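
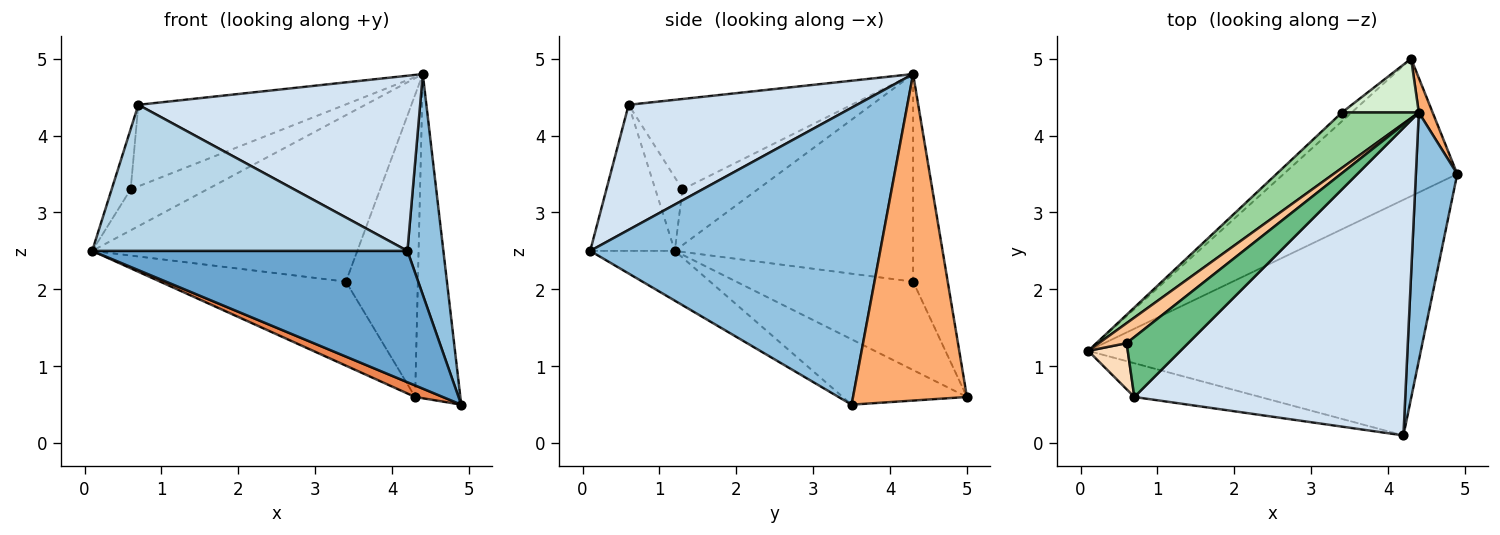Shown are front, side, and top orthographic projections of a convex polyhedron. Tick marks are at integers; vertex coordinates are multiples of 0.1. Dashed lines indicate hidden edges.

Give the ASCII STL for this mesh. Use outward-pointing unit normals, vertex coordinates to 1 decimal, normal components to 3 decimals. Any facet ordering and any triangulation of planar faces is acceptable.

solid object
 facet normal -0.130 -0.483 -0.866
  outer loop
   vertex 4.2 0.1 2.5
   vertex 0.1 1.2 2.5
   vertex 4.9 3.5 0.5
  endloop
 endfacet
 facet normal 0.983 -0.122 0.137
  outer loop
   vertex 4.4 4.3 4.8
   vertex 4.2 0.1 2.5
   vertex 4.9 3.5 0.5
  endloop
 endfacet
 facet normal -0.253 -0.943 -0.218
  outer loop
   vertex 0.7 0.6 4.4
   vertex 0.1 1.2 2.5
   vertex 4.2 0.1 2.5
  endloop
 endfacet
 facet normal 0.372 -0.459 0.807
  outer loop
   vertex 0.7 0.6 4.4
   vertex 4.2 0.1 2.5
   vertex 4.4 4.3 4.8
  endloop
 endfacet
 facet normal -0.351 -0.078 -0.933
  outer loop
   vertex 4.3 5.0 0.6
   vertex 4.9 3.5 0.5
   vertex 0.1 1.2 2.5
  endloop
 endfacet
 facet normal 0.929 0.369 0.039
  outer loop
   vertex 4.3 5.0 0.6
   vertex 4.4 4.3 4.8
   vertex 4.9 3.5 0.5
  endloop
 endfacet
 facet normal -0.662 0.674 0.329
  outer loop
   vertex 0.6 1.3 3.3
   vertex 4.4 4.3 4.8
   vertex 0.1 1.2 2.5
  endloop
 endfacet
 facet normal -0.749 0.526 0.403
  outer loop
   vertex 0.6 1.3 3.3
   vertex 0.1 1.2 2.5
   vertex 0.7 0.6 4.4
  endloop
 endfacet
 facet normal -0.656 0.608 0.447
  outer loop
   vertex 0.6 1.3 3.3
   vertex 0.7 0.6 4.4
   vertex 4.4 4.3 4.8
  endloop
 endfacet
 facet normal -0.649 0.722 0.240
  outer loop
   vertex 3.4 4.3 2.1
   vertex 0.1 1.2 2.5
   vertex 4.4 4.3 4.8
  endloop
 endfacet
 facet normal -0.688 0.722 -0.076
  outer loop
   vertex 3.4 4.3 2.1
   vertex 4.3 5.0 0.6
   vertex 0.1 1.2 2.5
  endloop
 endfacet
 facet normal -0.428 0.890 0.158
  outer loop
   vertex 3.4 4.3 2.1
   vertex 4.4 4.3 4.8
   vertex 4.3 5.0 0.6
  endloop
 endfacet
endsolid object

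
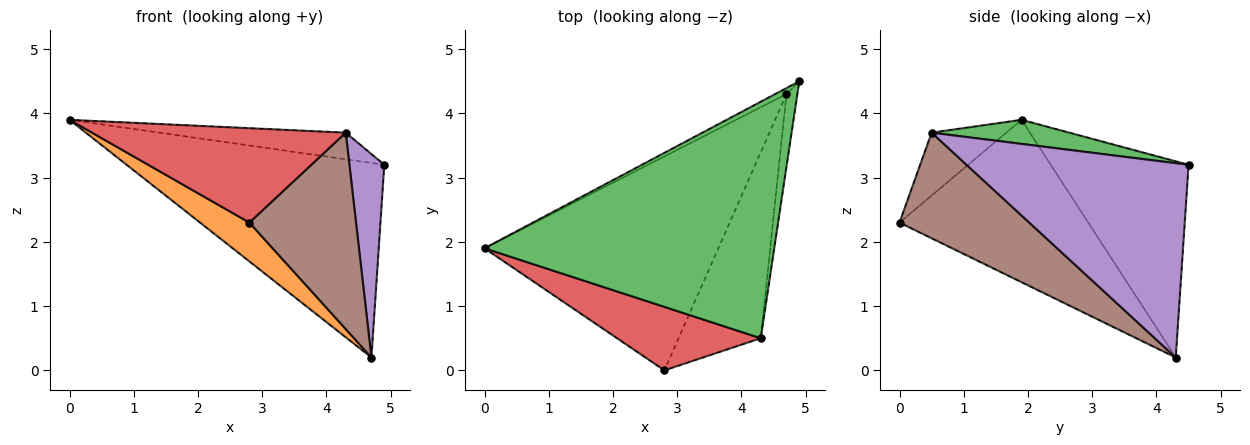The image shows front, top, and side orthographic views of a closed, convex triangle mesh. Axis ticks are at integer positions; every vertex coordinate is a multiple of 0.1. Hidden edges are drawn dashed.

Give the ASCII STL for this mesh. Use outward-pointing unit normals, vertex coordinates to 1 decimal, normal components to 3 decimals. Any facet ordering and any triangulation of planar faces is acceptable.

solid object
 facet normal -0.472 0.881 -0.027
  outer loop
   vertex 4.7 4.3 0.2
   vertex 0.0 1.9 3.9
   vertex 4.9 4.5 3.2
  endloop
 endfacet
 facet normal -0.564 -0.147 -0.812
  outer loop
   vertex 4.7 4.3 0.2
   vertex 2.8 0.0 2.3
   vertex 0.0 1.9 3.9
  endloop
 endfacet
 facet normal 0.082 0.111 0.990
  outer loop
   vertex 4.3 0.5 3.7
   vertex 4.9 4.5 3.2
   vertex 0.0 1.9 3.9
  endloop
 endfacet
 facet normal -0.237 -0.806 0.542
  outer loop
   vertex 4.3 0.5 3.7
   vertex 0.0 1.9 3.9
   vertex 2.8 0.0 2.3
  endloop
 endfacet
 facet normal 0.986 -0.155 -0.055
  outer loop
   vertex 4.3 0.5 3.7
   vertex 4.7 4.3 0.2
   vertex 4.9 4.5 3.2
  endloop
 endfacet
 facet normal 0.662 -0.544 -0.515
  outer loop
   vertex 4.3 0.5 3.7
   vertex 2.8 0.0 2.3
   vertex 4.7 4.3 0.2
  endloop
 endfacet
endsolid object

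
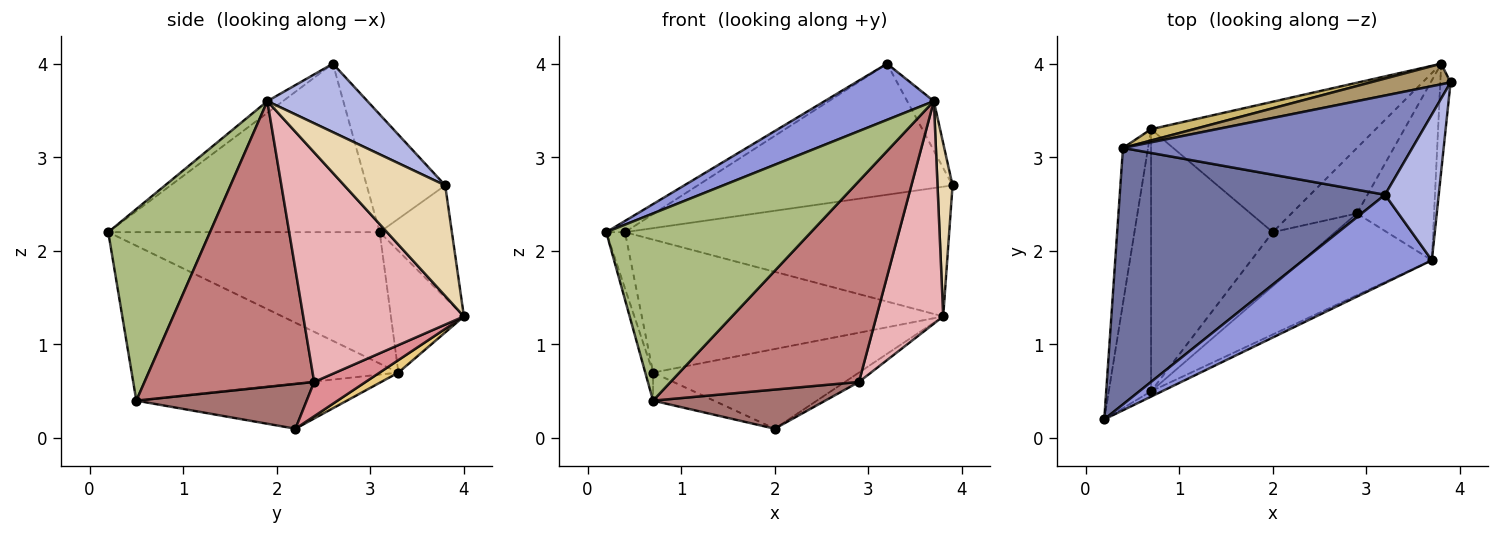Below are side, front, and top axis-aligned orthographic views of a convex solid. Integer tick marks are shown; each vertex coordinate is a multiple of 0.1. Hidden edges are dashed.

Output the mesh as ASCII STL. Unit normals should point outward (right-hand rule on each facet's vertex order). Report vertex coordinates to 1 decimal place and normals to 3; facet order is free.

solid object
 facet normal -0.536 0.037 0.844
  outer loop
   vertex 0.4 3.1 2.2
   vertex 0.2 0.2 2.2
   vertex 3.2 2.6 4.0
  endloop
 endfacet
 facet normal -0.239 0.774 0.586
  outer loop
   vertex 0.4 3.1 2.2
   vertex 3.2 2.6 4.0
   vertex 3.9 3.8 2.7
  endloop
 endfacet
 facet normal -0.076 -0.535 0.841
  outer loop
   vertex 3.7 1.9 3.6
   vertex 3.2 2.6 4.0
   vertex 0.2 0.2 2.2
  endloop
 endfacet
 facet normal 0.770 0.205 0.604
  outer loop
   vertex 3.7 1.9 3.6
   vertex 3.9 3.8 2.7
   vertex 3.2 2.6 4.0
  endloop
 endfacet
 facet normal -0.980 0.068 -0.187
  outer loop
   vertex 0.7 3.3 0.7
   vertex 0.2 0.2 2.2
   vertex 0.4 3.1 2.2
  endloop
 endfacet
 facet normal 0.445 -0.895 -0.026
  outer loop
   vertex 0.7 0.5 0.4
   vertex 3.7 1.9 3.6
   vertex 0.2 0.2 2.2
  endloop
 endfacet
 facet normal -0.964 0.028 -0.263
  outer loop
   vertex 0.7 0.5 0.4
   vertex 0.2 0.2 2.2
   vertex 0.7 3.3 0.7
  endloop
 endfacet
 facet normal -0.346 0.100 -0.933
  outer loop
   vertex 0.7 0.5 0.4
   vertex 0.7 3.3 0.7
   vertex 2.0 2.2 0.1
  endloop
 endfacet
 facet normal -0.215 0.965 0.153
  outer loop
   vertex 3.8 4.0 1.3
   vertex 0.4 3.1 2.2
   vertex 3.9 3.8 2.7
  endloop
 endfacet
 facet normal -0.235 0.969 0.082
  outer loop
   vertex 3.8 4.0 1.3
   vertex 0.7 3.3 0.7
   vertex 0.4 3.1 2.2
  endloop
 endfacet
 facet normal 0.047 0.521 -0.852
  outer loop
   vertex 3.8 4.0 1.3
   vertex 2.0 2.2 0.1
   vertex 0.7 3.3 0.7
  endloop
 endfacet
 facet normal 0.985 -0.147 -0.091
  outer loop
   vertex 3.8 4.0 1.3
   vertex 3.9 3.8 2.7
   vertex 3.7 1.9 3.6
  endloop
 endfacet
 facet normal 0.502 -0.507 -0.700
  outer loop
   vertex 2.9 2.4 0.6
   vertex 0.7 0.5 0.4
   vertex 2.0 2.2 0.1
  endloop
 endfacet
 facet normal 0.641 -0.711 -0.289
  outer loop
   vertex 2.9 2.4 0.6
   vertex 3.7 1.9 3.6
   vertex 0.7 0.5 0.4
  endloop
 endfacet
 facet normal 0.460 0.126 -0.879
  outer loop
   vertex 2.9 2.4 0.6
   vertex 2.0 2.2 0.1
   vertex 3.8 4.0 1.3
  endloop
 endfacet
 facet normal 0.882 -0.366 -0.296
  outer loop
   vertex 2.9 2.4 0.6
   vertex 3.8 4.0 1.3
   vertex 3.7 1.9 3.6
  endloop
 endfacet
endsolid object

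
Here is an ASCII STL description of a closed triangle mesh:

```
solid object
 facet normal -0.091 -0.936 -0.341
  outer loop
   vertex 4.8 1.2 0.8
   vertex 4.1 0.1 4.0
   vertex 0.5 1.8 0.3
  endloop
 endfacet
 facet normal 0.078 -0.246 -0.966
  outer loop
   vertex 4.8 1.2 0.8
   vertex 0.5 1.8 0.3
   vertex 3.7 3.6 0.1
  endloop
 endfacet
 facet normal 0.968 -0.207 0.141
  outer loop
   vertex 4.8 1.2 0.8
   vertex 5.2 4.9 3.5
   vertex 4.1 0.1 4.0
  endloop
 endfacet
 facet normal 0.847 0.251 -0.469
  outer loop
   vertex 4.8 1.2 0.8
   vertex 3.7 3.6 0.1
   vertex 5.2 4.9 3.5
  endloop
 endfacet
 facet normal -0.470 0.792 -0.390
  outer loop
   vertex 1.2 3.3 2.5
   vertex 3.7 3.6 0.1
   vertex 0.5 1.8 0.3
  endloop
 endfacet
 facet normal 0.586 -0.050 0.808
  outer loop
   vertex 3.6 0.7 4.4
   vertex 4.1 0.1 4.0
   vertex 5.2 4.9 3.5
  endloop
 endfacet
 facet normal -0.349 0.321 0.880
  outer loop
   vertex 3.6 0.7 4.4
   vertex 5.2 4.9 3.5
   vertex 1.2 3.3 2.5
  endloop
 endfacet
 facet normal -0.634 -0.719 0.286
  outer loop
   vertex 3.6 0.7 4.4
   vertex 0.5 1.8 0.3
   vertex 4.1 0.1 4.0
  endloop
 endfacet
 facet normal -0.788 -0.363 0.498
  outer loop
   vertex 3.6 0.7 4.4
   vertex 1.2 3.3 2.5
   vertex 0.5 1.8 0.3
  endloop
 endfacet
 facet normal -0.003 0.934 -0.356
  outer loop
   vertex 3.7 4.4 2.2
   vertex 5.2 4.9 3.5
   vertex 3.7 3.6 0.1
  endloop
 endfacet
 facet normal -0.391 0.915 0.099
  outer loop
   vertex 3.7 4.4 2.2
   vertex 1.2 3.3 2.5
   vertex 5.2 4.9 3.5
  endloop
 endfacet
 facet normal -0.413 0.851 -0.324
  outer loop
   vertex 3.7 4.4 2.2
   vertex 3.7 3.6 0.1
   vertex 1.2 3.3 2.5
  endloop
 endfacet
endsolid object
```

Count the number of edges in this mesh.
18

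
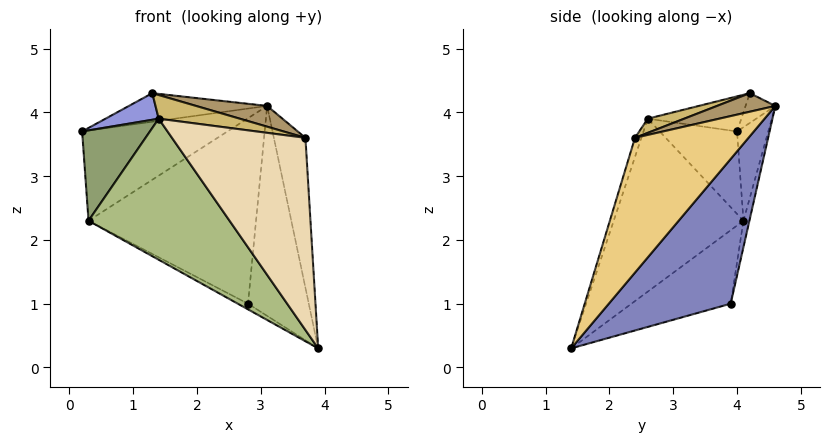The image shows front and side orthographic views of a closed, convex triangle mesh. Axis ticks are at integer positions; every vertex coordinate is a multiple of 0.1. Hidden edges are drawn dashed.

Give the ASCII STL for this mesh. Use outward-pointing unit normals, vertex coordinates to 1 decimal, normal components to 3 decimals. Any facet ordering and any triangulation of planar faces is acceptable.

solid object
 facet normal -0.210 0.976 0.060
  outer loop
   vertex 1.3 4.2 4.3
   vertex 3.1 4.6 4.1
   vertex 0.2 4.0 3.7
  endloop
 endfacet
 facet normal 0.880 0.439 -0.184
  outer loop
   vertex 2.8 3.9 1.0
   vertex 3.1 4.6 4.1
   vertex 3.9 1.4 0.3
  endloop
 endfacet
 facet normal -0.430 -0.244 0.869
  outer loop
   vertex 1.4 2.6 3.9
   vertex 1.3 4.2 4.3
   vertex 0.2 4.0 3.7
  endloop
 endfacet
 facet normal -0.458 0.047 -0.888
  outer loop
   vertex 0.3 4.1 2.3
   vertex 2.8 3.9 1.0
   vertex 3.9 1.4 0.3
  endloop
 endfacet
 facet normal -0.748 -0.656 -0.100
  outer loop
   vertex 0.3 4.1 2.3
   vertex 1.4 2.6 3.9
   vertex 0.2 4.0 3.7
  endloop
 endfacet
 facet normal -0.660 -0.718 -0.219
  outer loop
   vertex 0.3 4.1 2.3
   vertex 3.9 1.4 0.3
   vertex 1.4 2.6 3.9
  endloop
 endfacet
 facet normal -0.210 0.976 0.055
  outer loop
   vertex 0.3 4.1 2.3
   vertex 0.2 4.0 3.7
   vertex 3.1 4.6 4.1
  endloop
 endfacet
 facet normal -0.035 0.976 -0.217
  outer loop
   vertex 0.3 4.1 2.3
   vertex 3.1 4.6 4.1
   vertex 2.8 3.9 1.0
  endloop
 endfacet
 facet normal 0.148 -0.181 0.972
  outer loop
   vertex 3.7 2.4 3.6
   vertex 3.1 4.6 4.1
   vertex 1.3 4.2 4.3
  endloop
 endfacet
 facet normal 0.106 -0.235 0.966
  outer loop
   vertex 3.7 2.4 3.6
   vertex 1.3 4.2 4.3
   vertex 1.4 2.6 3.9
  endloop
 endfacet
 facet normal 0.963 0.268 -0.023
  outer loop
   vertex 3.7 2.4 3.6
   vertex 3.9 1.4 0.3
   vertex 3.1 4.6 4.1
  endloop
 endfacet
 facet normal -0.046 -0.957 0.287
  outer loop
   vertex 3.7 2.4 3.6
   vertex 1.4 2.6 3.9
   vertex 3.9 1.4 0.3
  endloop
 endfacet
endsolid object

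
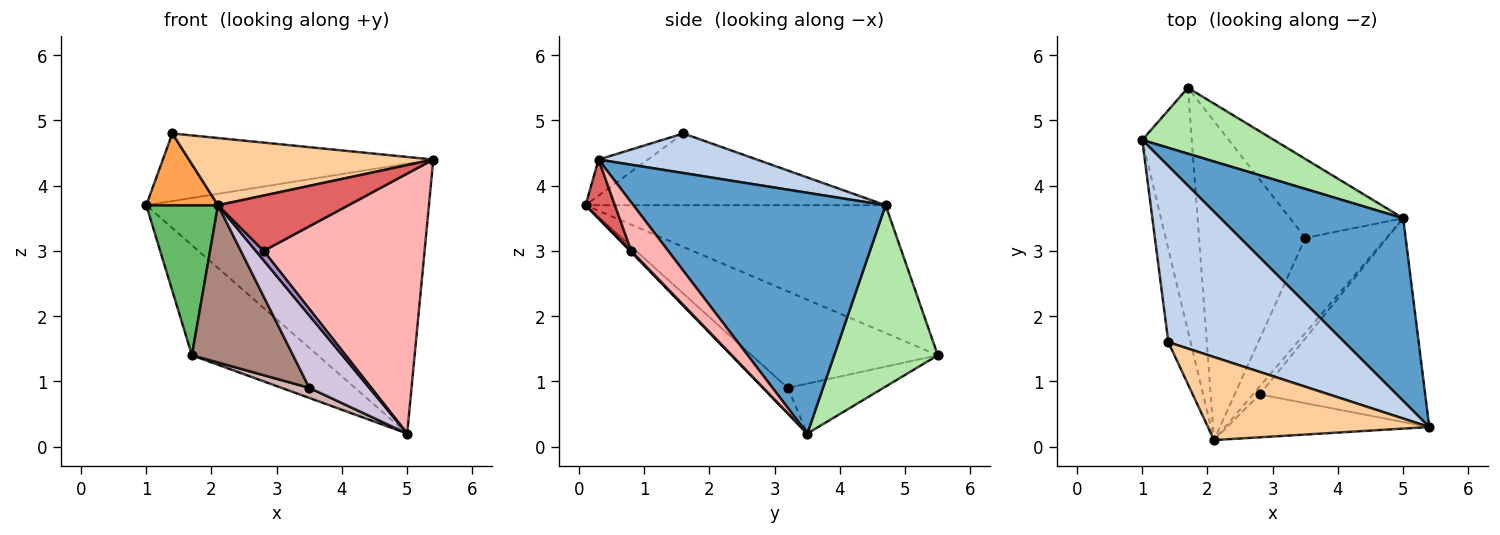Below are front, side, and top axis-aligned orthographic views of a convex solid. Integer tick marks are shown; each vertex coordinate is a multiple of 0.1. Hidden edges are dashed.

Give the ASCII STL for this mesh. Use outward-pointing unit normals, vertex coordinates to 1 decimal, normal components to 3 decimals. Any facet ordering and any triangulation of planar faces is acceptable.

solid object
 facet normal 0.594 0.666 0.451
  outer loop
   vertex 5.0 3.5 0.2
   vertex 1.0 4.7 3.7
   vertex 5.4 0.3 4.4
  endloop
 endfacet
 facet normal 0.205 0.351 0.914
  outer loop
   vertex 1.4 1.6 4.8
   vertex 5.4 0.3 4.4
   vertex 1.0 4.7 3.7
  endloop
 endfacet
 facet normal -0.931 -0.223 -0.289
  outer loop
   vertex 1.4 1.6 4.8
   vertex 1.0 4.7 3.7
   vertex 2.1 0.1 3.7
  endloop
 endfacet
 facet normal -0.126 -0.624 0.771
  outer loop
   vertex 1.4 1.6 4.8
   vertex 2.1 0.1 3.7
   vertex 5.4 0.3 4.4
  endloop
 endfacet
 facet normal -0.910 -0.218 -0.353
  outer loop
   vertex 1.7 5.5 1.4
   vertex 2.1 0.1 3.7
   vertex 1.0 4.7 3.7
  endloop
 endfacet
 facet normal 0.577 0.701 0.419
  outer loop
   vertex 1.7 5.5 1.4
   vertex 1.0 4.7 3.7
   vertex 5.0 3.5 0.2
  endloop
 endfacet
 facet normal 0.175 -0.778 -0.603
  outer loop
   vertex 2.8 0.8 3.0
   vertex 5.4 0.3 4.4
   vertex 2.1 0.1 3.7
  endloop
 endfacet
 facet normal 0.178 -0.774 -0.607
  outer loop
   vertex 2.8 0.8 3.0
   vertex 5.0 3.5 0.2
   vertex 5.4 0.3 4.4
  endloop
 endfacet
 facet normal 0.127 -0.762 -0.635
  outer loop
   vertex 2.8 0.8 3.0
   vertex 2.1 0.1 3.7
   vertex 5.0 3.5 0.2
  endloop
 endfacet
 facet normal -0.243 -0.588 -0.772
  outer loop
   vertex 3.5 3.2 0.9
   vertex 5.0 3.5 0.2
   vertex 2.1 0.1 3.7
  endloop
 endfacet
 facet normal -0.631 -0.343 -0.695
  outer loop
   vertex 3.5 3.2 0.9
   vertex 2.1 0.1 3.7
   vertex 1.7 5.5 1.4
  endloop
 endfacet
 facet normal -0.401 -0.116 -0.909
  outer loop
   vertex 3.5 3.2 0.9
   vertex 1.7 5.5 1.4
   vertex 5.0 3.5 0.2
  endloop
 endfacet
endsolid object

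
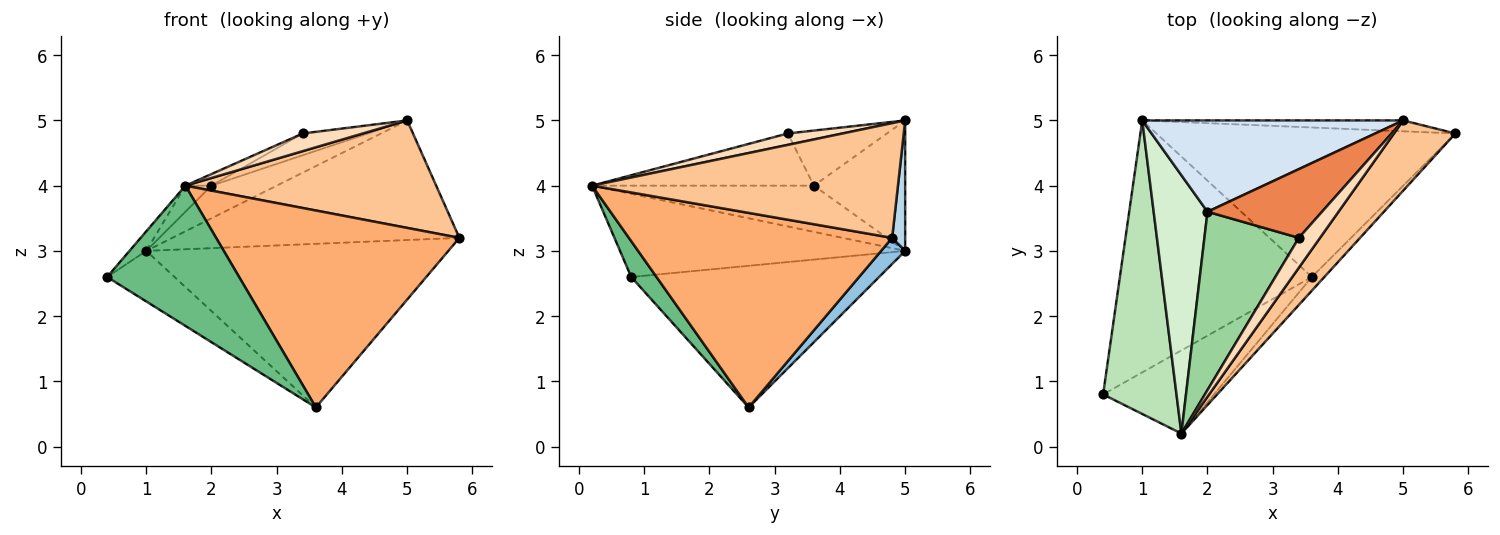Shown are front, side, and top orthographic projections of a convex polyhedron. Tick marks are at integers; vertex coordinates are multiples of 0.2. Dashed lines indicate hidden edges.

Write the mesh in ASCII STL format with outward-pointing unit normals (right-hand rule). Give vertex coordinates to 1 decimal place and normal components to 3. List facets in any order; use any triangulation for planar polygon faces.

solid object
 facet normal -0.586 0.159 -0.794
  outer loop
   vertex 3.6 2.6 0.6
   vertex 0.4 0.8 2.6
   vertex 1.0 5.0 3.0
  endloop
 endfacet
 facet normal 0.059 0.737 -0.673
  outer loop
   vertex 3.6 2.6 0.6
   vertex 1.0 5.0 3.0
   vertex 5.8 4.8 3.2
  endloop
 endfacet
 facet normal 0.045 0.995 -0.090
  outer loop
   vertex 5.0 5.0 5.0
   vertex 5.8 4.8 3.2
   vertex 1.0 5.0 3.0
  endloop
 endfacet
 facet normal -0.426 0.304 0.852
  outer loop
   vertex 5.0 5.0 5.0
   vertex 1.0 5.0 3.0
   vertex 2.0 3.6 4.0
  endloop
 endfacet
 facet normal -0.417 0.274 0.867
  outer loop
   vertex 5.0 5.0 5.0
   vertex 2.0 3.6 4.0
   vertex 3.4 3.2 4.8
  endloop
 endfacet
 facet normal 0.734 -0.678 -0.047
  outer loop
   vertex 1.6 0.2 4.0
   vertex 3.6 2.6 0.6
   vertex 5.8 4.8 3.2
  endloop
 endfacet
 facet normal 0.714 -0.586 0.383
  outer loop
   vertex 1.6 0.2 4.0
   vertex 5.8 4.8 3.2
   vertex 5.0 5.0 5.0
  endloop
 endfacet
 facet normal 0.421 -0.461 0.781
  outer loop
   vertex 1.6 0.2 4.0
   vertex 5.0 5.0 5.0
   vertex 3.4 3.2 4.8
  endloop
 endfacet
 facet normal 0.163 -0.849 -0.503
  outer loop
   vertex 1.6 0.2 4.0
   vertex 0.4 0.8 2.6
   vertex 3.6 2.6 0.6
  endloop
 endfacet
 facet normal -0.483 0.057 0.874
  outer loop
   vertex 1.6 0.2 4.0
   vertex 3.4 3.2 4.8
   vertex 2.0 3.6 4.0
  endloop
 endfacet
 facet normal -0.749 0.044 0.661
  outer loop
   vertex 1.6 0.2 4.0
   vertex 1.0 5.0 3.0
   vertex 0.4 0.8 2.6
  endloop
 endfacet
 facet normal -0.650 0.076 0.756
  outer loop
   vertex 1.6 0.2 4.0
   vertex 2.0 3.6 4.0
   vertex 1.0 5.0 3.0
  endloop
 endfacet
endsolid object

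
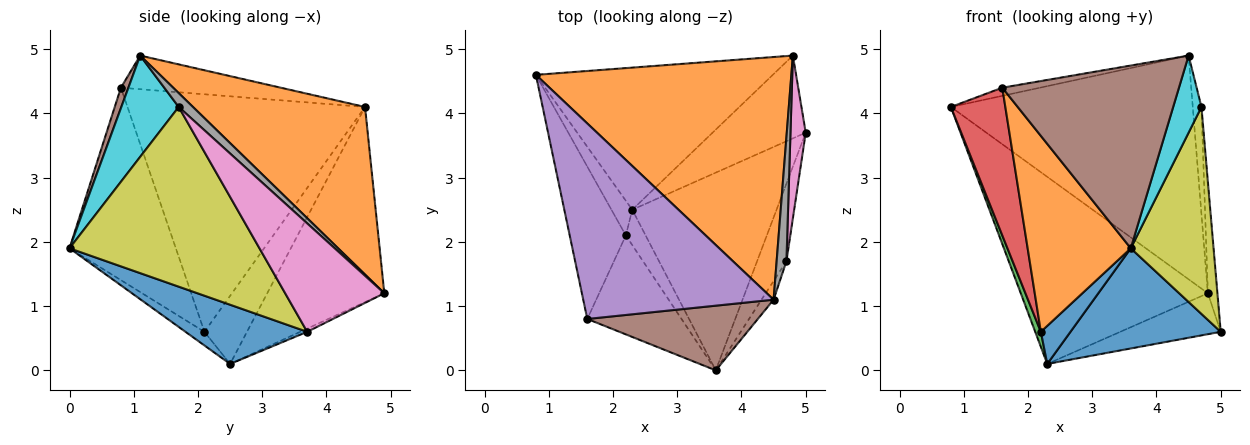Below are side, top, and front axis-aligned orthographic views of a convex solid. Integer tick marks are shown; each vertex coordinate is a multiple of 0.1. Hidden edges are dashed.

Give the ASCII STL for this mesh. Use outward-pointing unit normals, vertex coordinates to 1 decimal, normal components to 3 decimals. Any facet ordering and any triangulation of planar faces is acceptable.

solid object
 facet normal 0.344 -0.424 -0.838
  outer loop
   vertex 2.3 2.5 0.1
   vertex 5.0 3.7 0.6
   vertex 3.6 0.0 1.9
  endloop
 endfacet
 facet normal 0.434 0.611 0.662
  outer loop
   vertex 4.8 4.9 1.2
   vertex 0.8 4.6 4.1
   vertex 4.5 1.1 4.9
  endloop
 endfacet
 facet normal -0.446 0.713 -0.541
  outer loop
   vertex 4.8 4.9 1.2
   vertex 2.3 2.5 0.1
   vertex 0.8 4.6 4.1
  endloop
 endfacet
 facet normal -0.031 0.443 -0.896
  outer loop
   vertex 4.8 4.9 1.2
   vertex 5.0 3.7 0.6
   vertex 2.3 2.5 0.1
  endloop
 endfacet
 facet normal -0.174 0.041 0.984
  outer loop
   vertex 1.6 0.8 4.4
   vertex 4.5 1.1 4.9
   vertex 0.8 4.6 4.1
  endloop
 endfacet
 facet normal 0.040 -0.942 0.333
  outer loop
   vertex 1.6 0.8 4.4
   vertex 3.6 0.0 1.9
   vertex 4.5 1.1 4.9
  endloop
 endfacet
 facet normal 0.986 0.095 0.139
  outer loop
   vertex 4.7 1.7 4.1
   vertex 5.0 3.7 0.6
   vertex 4.8 4.9 1.2
  endloop
 endfacet
 facet normal 0.731 0.446 0.517
  outer loop
   vertex 4.7 1.7 4.1
   vertex 4.8 4.9 1.2
   vertex 4.5 1.1 4.9
  endloop
 endfacet
 facet normal 0.907 -0.395 -0.148
  outer loop
   vertex 4.7 1.7 4.1
   vertex 3.6 0.0 1.9
   vertex 5.0 3.7 0.6
  endloop
 endfacet
 facet normal 0.892 -0.439 -0.107
  outer loop
   vertex 4.7 1.7 4.1
   vertex 4.5 1.1 4.9
   vertex 3.6 0.0 1.9
  endloop
 endfacet
 facet normal -0.424 -0.664 -0.616
  outer loop
   vertex 2.2 2.1 0.6
   vertex 2.3 2.5 0.1
   vertex 3.6 0.0 1.9
  endloop
 endfacet
 facet normal -0.677 -0.657 -0.332
  outer loop
   vertex 2.2 2.1 0.6
   vertex 3.6 0.0 1.9
   vertex 1.6 0.8 4.4
  endloop
 endfacet
 facet normal -0.949 -0.125 -0.290
  outer loop
   vertex 2.2 2.1 0.6
   vertex 0.8 4.6 4.1
   vertex 2.3 2.5 0.1
  endloop
 endfacet
 facet normal -0.950 -0.218 -0.224
  outer loop
   vertex 2.2 2.1 0.6
   vertex 1.6 0.8 4.4
   vertex 0.8 4.6 4.1
  endloop
 endfacet
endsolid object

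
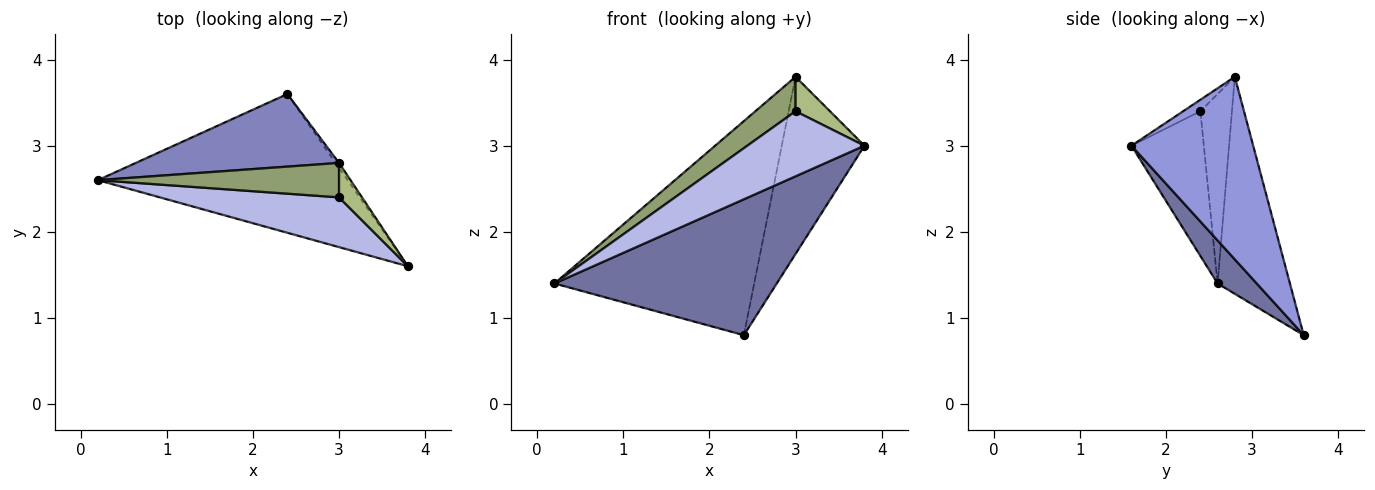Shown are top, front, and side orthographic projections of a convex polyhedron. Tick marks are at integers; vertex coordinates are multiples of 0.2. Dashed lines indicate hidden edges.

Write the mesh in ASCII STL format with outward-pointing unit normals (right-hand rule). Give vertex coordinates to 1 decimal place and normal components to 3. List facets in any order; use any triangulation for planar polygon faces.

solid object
 facet normal 0.122 -0.694 -0.709
  outer loop
   vertex 2.4 3.6 0.8
   vertex 3.8 1.6 3.0
   vertex 0.2 2.6 1.4
  endloop
 endfacet
 facet normal -0.324 0.896 0.304
  outer loop
   vertex 3.0 2.8 3.8
   vertex 2.4 3.6 0.8
   vertex 0.2 2.6 1.4
  endloop
 endfacet
 facet normal 0.827 0.562 -0.016
  outer loop
   vertex 3.0 2.8 3.8
   vertex 3.8 1.6 3.0
   vertex 2.4 3.6 0.8
  endloop
 endfacet
 facet normal -0.440 -0.713 0.545
  outer loop
   vertex 3.0 2.4 3.4
   vertex 0.2 2.6 1.4
   vertex 3.8 1.6 3.0
  endloop
 endfacet
 facet normal -0.486 -0.618 0.618
  outer loop
   vertex 3.0 2.4 3.4
   vertex 3.0 2.8 3.8
   vertex 0.2 2.6 1.4
  endloop
 endfacet
 facet normal -0.333 -0.667 0.667
  outer loop
   vertex 3.0 2.4 3.4
   vertex 3.8 1.6 3.0
   vertex 3.0 2.8 3.8
  endloop
 endfacet
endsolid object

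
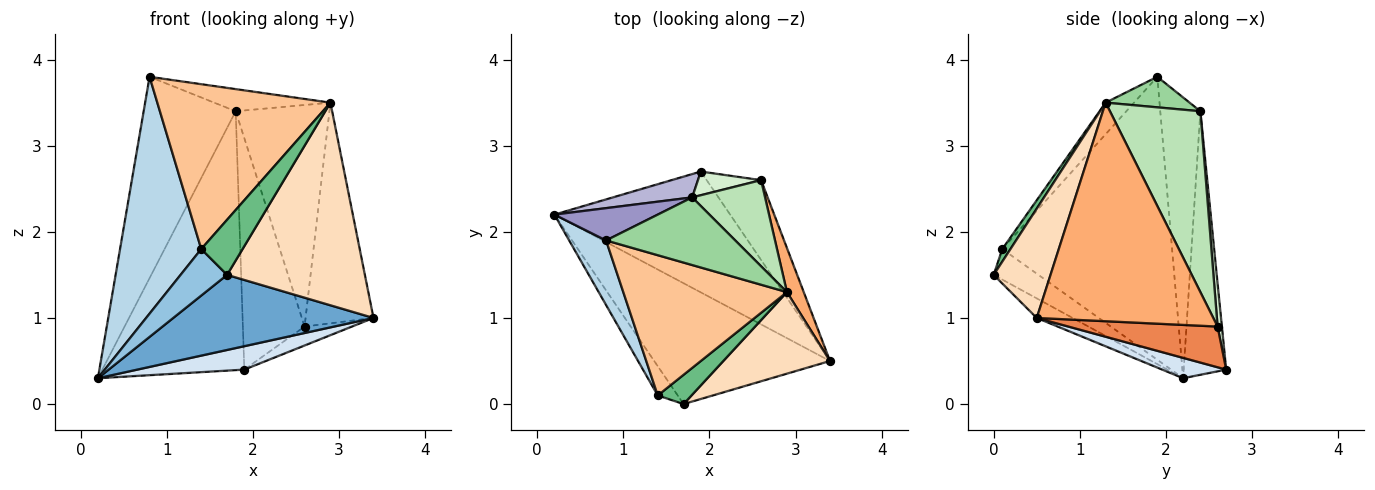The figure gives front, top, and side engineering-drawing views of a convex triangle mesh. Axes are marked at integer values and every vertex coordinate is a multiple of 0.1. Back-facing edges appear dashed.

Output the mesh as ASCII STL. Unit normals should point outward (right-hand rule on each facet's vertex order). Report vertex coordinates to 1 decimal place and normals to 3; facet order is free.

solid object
 facet normal -0.094 -0.525 -0.846
  outer loop
   vertex 1.7 0.0 1.5
   vertex 0.2 2.2 0.3
   vertex 3.4 0.5 1.0
  endloop
 endfacet
 facet normal -0.632 -0.656 -0.413
  outer loop
   vertex 1.4 0.1 1.8
   vertex 0.2 2.2 0.3
   vertex 1.7 0.0 1.5
  endloop
 endfacet
 facet normal -0.896 -0.428 0.117
  outer loop
   vertex 1.4 0.1 1.8
   vertex 0.8 1.9 3.8
   vertex 0.2 2.2 0.3
  endloop
 endfacet
 facet normal 0.113 -0.189 -0.975
  outer loop
   vertex 1.9 2.7 0.4
   vertex 3.4 0.5 1.0
   vertex 0.2 2.2 0.3
  endloop
 endfacet
 facet normal 0.589 0.187 -0.787
  outer loop
   vertex 1.9 2.7 0.4
   vertex 2.6 2.6 0.9
   vertex 3.4 0.5 1.0
  endloop
 endfacet
 facet normal 0.931 0.358 0.072
  outer loop
   vertex 2.9 1.3 3.5
   vertex 3.4 0.5 1.0
   vertex 2.6 2.6 0.9
  endloop
 endfacet
 facet normal -0.124 -0.756 0.643
  outer loop
   vertex 2.9 1.3 3.5
   vertex 0.8 1.9 3.8
   vertex 1.4 0.1 1.8
  endloop
 endfacet
 facet normal 0.357 -0.866 0.349
  outer loop
   vertex 2.9 1.3 3.5
   vertex 1.7 0.0 1.5
   vertex 3.4 0.5 1.0
  endloop
 endfacet
 facet normal 0.172 -0.870 0.462
  outer loop
   vertex 2.9 1.3 3.5
   vertex 1.4 0.1 1.8
   vertex 1.7 0.0 1.5
  endloop
 endfacet
 facet normal 0.219 0.303 0.927
  outer loop
   vertex 1.8 2.4 3.4
   vertex 0.8 1.9 3.8
   vertex 2.9 1.3 3.5
  endloop
 endfacet
 facet normal 0.669 0.693 0.269
  outer loop
   vertex 1.8 2.4 3.4
   vertex 2.9 1.3 3.5
   vertex 2.6 2.6 0.9
  endloop
 endfacet
 facet normal 0.069 0.992 0.102
  outer loop
   vertex 1.8 2.4 3.4
   vertex 2.6 2.6 0.9
   vertex 1.9 2.7 0.4
  endloop
 endfacet
 facet normal -0.395 0.907 0.146
  outer loop
   vertex 1.8 2.4 3.4
   vertex 0.2 2.2 0.3
   vertex 0.8 1.9 3.8
  endloop
 endfacet
 facet normal -0.286 0.954 0.086
  outer loop
   vertex 1.8 2.4 3.4
   vertex 1.9 2.7 0.4
   vertex 0.2 2.2 0.3
  endloop
 endfacet
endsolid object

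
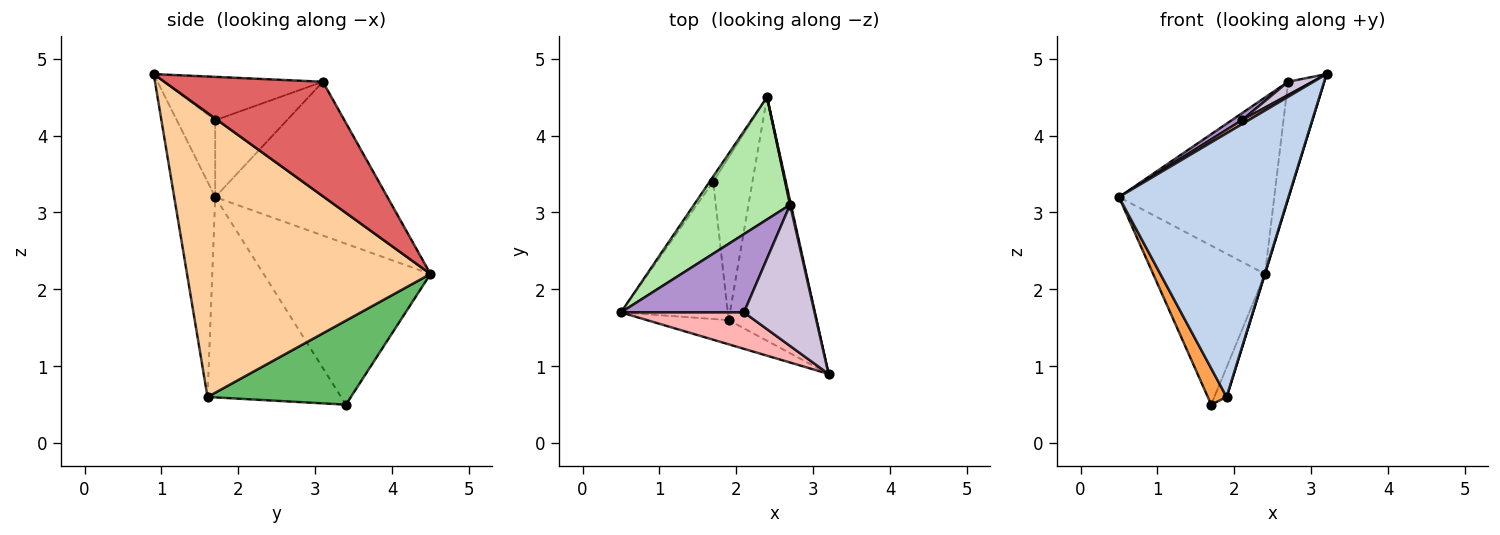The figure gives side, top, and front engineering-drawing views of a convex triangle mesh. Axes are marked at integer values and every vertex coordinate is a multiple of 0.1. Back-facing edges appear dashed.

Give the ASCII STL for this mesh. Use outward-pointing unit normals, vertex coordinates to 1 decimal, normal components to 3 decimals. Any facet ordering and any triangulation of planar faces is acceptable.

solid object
 facet normal -0.830 0.557 -0.018
  outer loop
   vertex 1.7 3.4 0.5
   vertex 0.5 1.7 3.2
   vertex 2.4 4.5 2.2
  endloop
 endfacet
 facet normal -0.234 -0.968 -0.089
  outer loop
   vertex 1.9 1.6 0.6
   vertex 3.2 0.9 4.8
   vertex 0.5 1.7 3.2
  endloop
 endfacet
 facet normal -0.876 -0.123 -0.467
  outer loop
   vertex 1.9 1.6 0.6
   vertex 0.5 1.7 3.2
   vertex 1.7 3.4 0.5
  endloop
 endfacet
 facet normal 0.955 -0.001 -0.296
  outer loop
   vertex 1.9 1.6 0.6
   vertex 2.4 4.5 2.2
   vertex 3.2 0.9 4.8
  endloop
 endfacet
 facet normal 0.903 0.077 -0.422
  outer loop
   vertex 1.9 1.6 0.6
   vertex 1.7 3.4 0.5
   vertex 2.4 4.5 2.2
  endloop
 endfacet
 facet normal -0.674 0.607 0.421
  outer loop
   vertex 2.7 3.1 4.7
   vertex 2.4 4.5 2.2
   vertex 0.5 1.7 3.2
  endloop
 endfacet
 facet normal 0.975 0.222 0.007
  outer loop
   vertex 2.7 3.1 4.7
   vertex 3.2 0.9 4.8
   vertex 2.4 4.5 2.2
  endloop
 endfacet
 facet normal -0.528 -0.092 0.844
  outer loop
   vertex 2.1 1.7 4.2
   vertex 0.5 1.7 3.2
   vertex 3.2 0.9 4.8
  endloop
 endfacet
 facet normal -0.528 -0.075 0.846
  outer loop
   vertex 2.1 1.7 4.2
   vertex 2.7 3.1 4.7
   vertex 0.5 1.7 3.2
  endloop
 endfacet
 facet normal -0.521 -0.080 0.850
  outer loop
   vertex 2.1 1.7 4.2
   vertex 3.2 0.9 4.8
   vertex 2.7 3.1 4.7
  endloop
 endfacet
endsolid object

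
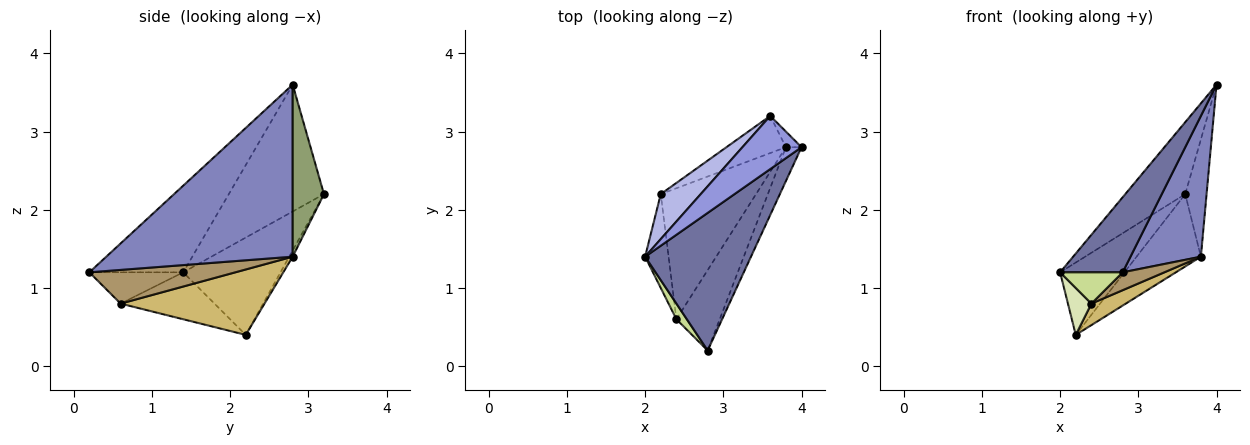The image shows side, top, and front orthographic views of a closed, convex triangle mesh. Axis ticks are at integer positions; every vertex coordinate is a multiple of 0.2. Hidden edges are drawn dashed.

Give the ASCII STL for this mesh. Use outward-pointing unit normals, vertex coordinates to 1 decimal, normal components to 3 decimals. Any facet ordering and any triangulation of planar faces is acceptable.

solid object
 facet normal -0.583 -0.389 0.713
  outer loop
   vertex 2.8 0.2 1.2
   vertex 4.0 2.8 3.6
   vertex 2.0 1.4 1.2
  endloop
 endfacet
 facet normal 0.932 -0.352 -0.085
  outer loop
   vertex 3.8 2.8 1.4
   vertex 4.0 2.8 3.6
   vertex 2.8 0.2 1.2
  endloop
 endfacet
 facet normal -0.787 0.496 0.367
  outer loop
   vertex 3.6 3.2 2.2
   vertex 2.0 1.4 1.2
   vertex 4.0 2.8 3.6
  endloop
 endfacet
 facet normal -0.789 0.521 0.324
  outer loop
   vertex 3.6 3.2 2.2
   vertex 2.2 2.2 0.4
   vertex 2.0 1.4 1.2
  endloop
 endfacet
 facet normal 0.824 0.562 -0.075
  outer loop
   vertex 3.6 3.2 2.2
   vertex 4.0 2.8 3.6
   vertex 3.8 2.8 1.4
  endloop
 endfacet
 facet normal -0.048 0.889 -0.456
  outer loop
   vertex 3.6 3.2 2.2
   vertex 3.8 2.8 1.4
   vertex 2.2 2.2 0.4
  endloop
 endfacet
 facet normal -0.802 -0.535 0.267
  outer loop
   vertex 2.4 0.6 0.8
   vertex 2.8 0.2 1.2
   vertex 2.0 1.4 1.2
  endloop
 endfacet
 facet normal -0.873 -0.218 -0.436
  outer loop
   vertex 2.4 0.6 0.8
   vertex 2.0 1.4 1.2
   vertex 2.2 2.2 0.4
  endloop
 endfacet
 facet normal 0.605 -0.173 -0.777
  outer loop
   vertex 2.4 0.6 0.8
   vertex 3.8 2.8 1.4
   vertex 2.8 0.2 1.2
  endloop
 endfacet
 facet normal 0.561 -0.134 -0.817
  outer loop
   vertex 2.4 0.6 0.8
   vertex 2.2 2.2 0.4
   vertex 3.8 2.8 1.4
  endloop
 endfacet
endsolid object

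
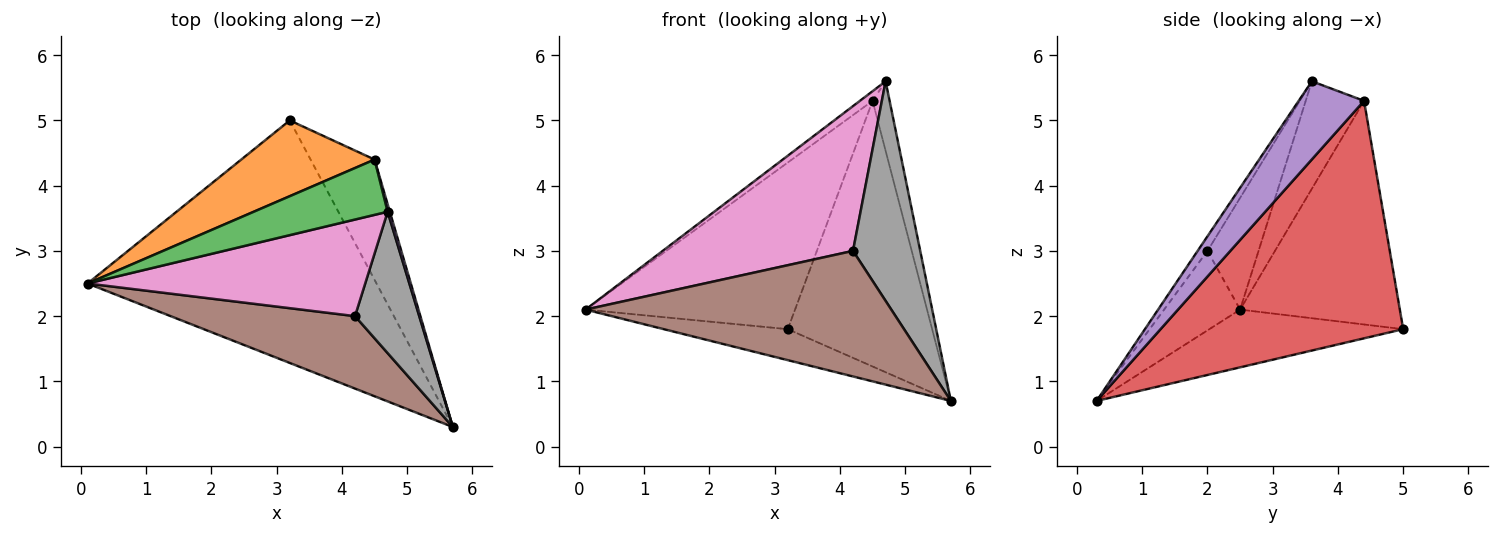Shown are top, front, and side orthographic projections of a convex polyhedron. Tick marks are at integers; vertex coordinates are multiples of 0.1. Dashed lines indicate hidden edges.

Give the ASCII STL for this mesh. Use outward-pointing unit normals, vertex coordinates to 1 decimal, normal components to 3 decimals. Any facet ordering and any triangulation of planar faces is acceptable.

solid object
 facet normal -0.194 0.124 -0.973
  outer loop
   vertex 3.2 5.0 1.8
   vertex 5.7 0.3 0.7
   vertex 0.1 2.5 2.1
  endloop
 endfacet
 facet normal -0.570 0.748 0.340
  outer loop
   vertex 4.5 4.4 5.3
   vertex 3.2 5.0 1.8
   vertex 0.1 2.5 2.1
  endloop
 endfacet
 facet normal -0.620 0.135 0.773
  outer loop
   vertex 4.5 4.4 5.3
   vertex 0.1 2.5 2.1
   vertex 4.7 3.6 5.6
  endloop
 endfacet
 facet normal 0.837 0.498 -0.226
  outer loop
   vertex 4.5 4.4 5.3
   vertex 5.7 0.3 0.7
   vertex 3.2 5.0 1.8
  endloop
 endfacet
 facet normal 0.967 0.252 0.028
  outer loop
   vertex 4.5 4.4 5.3
   vertex 4.7 3.6 5.6
   vertex 5.7 0.3 0.7
  endloop
 endfacet
 facet normal -0.211 -0.847 0.489
  outer loop
   vertex 4.2 2.0 3.0
   vertex 0.1 2.5 2.1
   vertex 5.7 0.3 0.7
  endloop
 endfacet
 facet normal -0.218 -0.812 0.542
  outer loop
   vertex 4.2 2.0 3.0
   vertex 4.7 3.6 5.6
   vertex 0.1 2.5 2.1
  endloop
 endfacet
 facet normal -0.122 -0.835 0.537
  outer loop
   vertex 4.2 2.0 3.0
   vertex 5.7 0.3 0.7
   vertex 4.7 3.6 5.6
  endloop
 endfacet
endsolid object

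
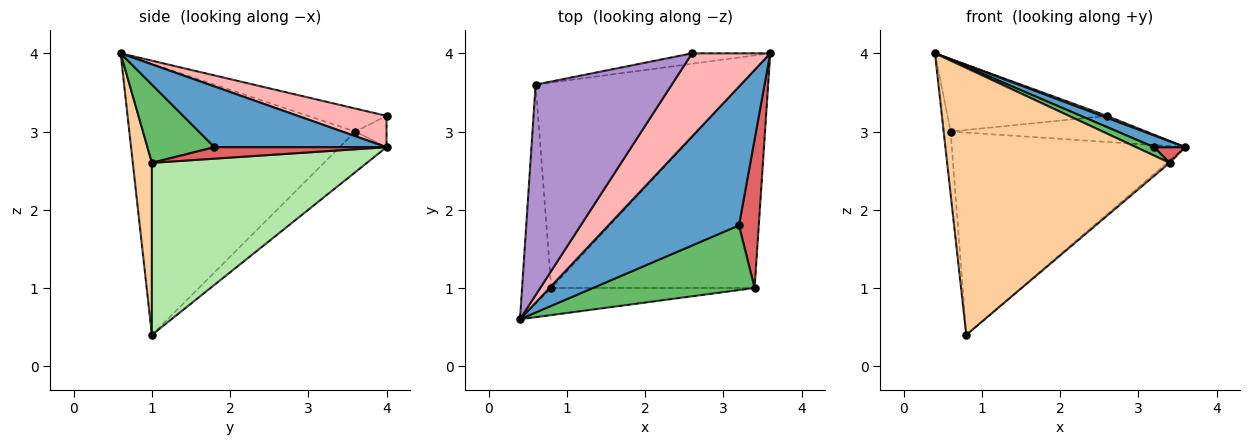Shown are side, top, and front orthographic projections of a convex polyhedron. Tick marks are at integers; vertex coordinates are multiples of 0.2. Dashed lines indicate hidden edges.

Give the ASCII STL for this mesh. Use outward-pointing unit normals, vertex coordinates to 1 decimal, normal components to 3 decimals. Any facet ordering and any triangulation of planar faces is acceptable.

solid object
 facet normal 0.420 -0.076 0.904
  outer loop
   vertex 3.2 1.8 2.8
   vertex 3.6 4.0 2.8
   vertex 0.4 0.6 4.0
  endloop
 endfacet
 facet normal -0.994 0.031 -0.107
  outer loop
   vertex 0.6 3.6 3.0
   vertex 0.8 1.0 0.4
   vertex 0.4 0.6 4.0
  endloop
 endfacet
 facet normal -0.140 0.695 -0.706
  outer loop
   vertex 0.6 3.6 3.0
   vertex 3.6 4.0 2.8
   vertex 0.8 1.0 0.4
  endloop
 endfacet
 facet normal 0.085 -0.991 -0.101
  outer loop
   vertex 3.4 1.0 2.6
   vertex 0.4 0.6 4.0
   vertex 0.8 1.0 0.4
  endloop
 endfacet
 facet normal 0.433 -0.115 0.894
  outer loop
   vertex 3.4 1.0 2.6
   vertex 3.2 1.8 2.8
   vertex 0.4 0.6 4.0
  endloop
 endfacet
 facet normal 0.646 0.008 -0.763
  outer loop
   vertex 3.4 1.0 2.6
   vertex 0.8 1.0 0.4
   vertex 3.6 4.0 2.8
  endloop
 endfacet
 facet normal 0.499 -0.091 0.862
  outer loop
   vertex 3.4 1.0 2.6
   vertex 3.6 4.0 2.8
   vertex 3.2 1.8 2.8
  endloop
 endfacet
 facet normal 0.371 -0.022 0.928
  outer loop
   vertex 2.6 4.0 3.2
   vertex 0.4 0.6 4.0
   vertex 3.6 4.0 2.8
  endloop
 endfacet
 facet normal -0.158 0.322 0.934
  outer loop
   vertex 2.6 4.0 3.2
   vertex 0.6 3.6 3.0
   vertex 0.4 0.6 4.0
  endloop
 endfacet
 facet normal -0.147 0.918 -0.367
  outer loop
   vertex 2.6 4.0 3.2
   vertex 3.6 4.0 2.8
   vertex 0.6 3.6 3.0
  endloop
 endfacet
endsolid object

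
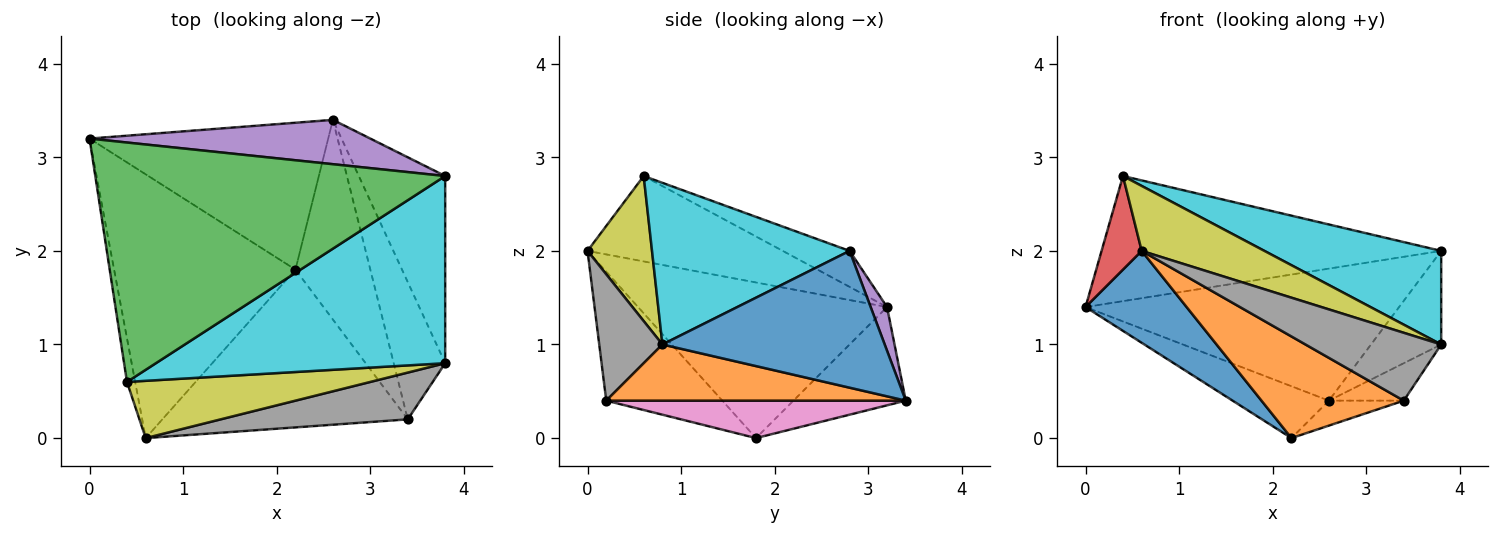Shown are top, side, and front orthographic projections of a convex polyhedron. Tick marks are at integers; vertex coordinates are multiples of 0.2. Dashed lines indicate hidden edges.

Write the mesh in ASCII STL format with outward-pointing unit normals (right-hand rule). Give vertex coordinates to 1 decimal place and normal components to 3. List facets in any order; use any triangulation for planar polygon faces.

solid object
 facet normal -0.630 -0.256 -0.734
  outer loop
   vertex 2.2 1.8 0.0
   vertex 0.6 0.0 2.0
   vertex 0.0 3.2 1.4
  endloop
 endfacet
 facet normal -0.404 -0.495 -0.769
  outer loop
   vertex 3.4 0.2 0.4
   vertex 0.6 0.0 2.0
   vertex 2.2 1.8 0.0
  endloop
 endfacet
 facet normal -0.091 0.461 0.883
  outer loop
   vertex 0.4 0.6 2.8
   vertex 3.8 2.8 2.0
   vertex 0.0 3.2 1.4
  endloop
 endfacet
 facet normal -0.975 -0.200 -0.094
  outer loop
   vertex 0.4 0.6 2.8
   vertex 0.0 3.2 1.4
   vertex 0.6 0.0 2.0
  endloop
 endfacet
 facet normal 0.049 0.947 0.318
  outer loop
   vertex 2.6 3.4 0.4
   vertex 0.0 3.2 1.4
   vertex 3.8 2.8 2.0
  endloop
 endfacet
 facet normal -0.362 0.310 -0.879
  outer loop
   vertex 2.6 3.4 0.4
   vertex 2.2 1.8 0.0
   vertex 0.0 3.2 1.4
  endloop
 endfacet
 facet normal 0.444 0.111 -0.889
  outer loop
   vertex 2.6 3.4 0.4
   vertex 3.4 0.2 0.4
   vertex 2.2 1.8 0.0
  endloop
 endfacet
 facet normal 0.358 -0.769 0.530
  outer loop
   vertex 3.8 0.8 1.0
   vertex 0.6 0.0 2.0
   vertex 3.4 0.2 0.4
  endloop
 endfacet
 facet normal 0.367 -0.698 0.615
  outer loop
   vertex 3.8 0.8 1.0
   vertex 0.4 0.6 2.8
   vertex 0.6 0.0 2.0
  endloop
 endfacet
 facet normal 0.447 -0.400 0.800
  outer loop
   vertex 3.8 0.8 1.0
   vertex 3.8 2.8 2.0
   vertex 0.4 0.6 2.8
  endloop
 endfacet
 facet normal 0.817 0.258 -0.516
  outer loop
   vertex 3.8 0.8 1.0
   vertex 2.6 3.4 0.4
   vertex 3.8 2.8 2.0
  endloop
 endfacet
 facet normal 0.725 0.181 -0.665
  outer loop
   vertex 3.8 0.8 1.0
   vertex 3.4 0.2 0.4
   vertex 2.6 3.4 0.4
  endloop
 endfacet
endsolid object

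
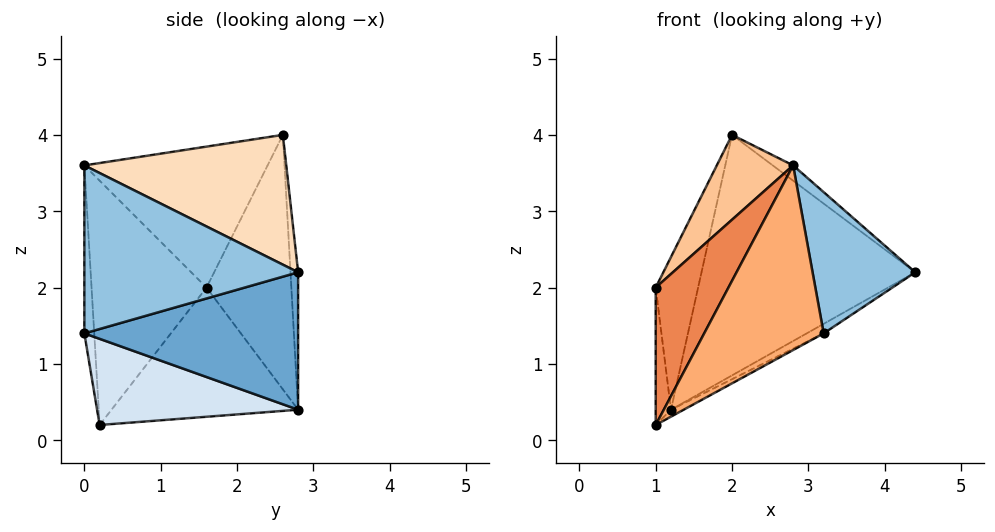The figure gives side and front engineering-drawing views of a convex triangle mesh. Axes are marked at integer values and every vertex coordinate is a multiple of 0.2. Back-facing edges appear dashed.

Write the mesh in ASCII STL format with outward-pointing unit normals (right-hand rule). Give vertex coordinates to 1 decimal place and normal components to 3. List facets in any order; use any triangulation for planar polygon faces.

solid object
 facet normal 0.490 0.039 -0.871
  outer loop
   vertex 1.2 2.8 0.4
   vertex 4.4 2.8 2.2
   vertex 3.2 0.0 1.4
  endloop
 endfacet
 facet normal 0.889 -0.427 0.162
  outer loop
   vertex 2.8 0.0 3.6
   vertex 3.2 0.0 1.4
   vertex 4.4 2.8 2.2
  endloop
 endfacet
 facet normal -0.995 0.081 -0.063
  outer loop
   vertex 1.0 0.2 0.2
   vertex 1.0 1.6 2.0
   vertex 1.2 2.8 0.4
  endloop
 endfacet
 facet normal 0.481 0.030 -0.876
  outer loop
   vertex 1.0 0.2 0.2
   vertex 1.2 2.8 0.4
   vertex 3.2 0.0 1.4
  endloop
 endfacet
 facet normal -0.780 -0.494 0.384
  outer loop
   vertex 1.0 0.2 0.2
   vertex 2.8 0.0 3.6
   vertex 1.0 1.6 2.0
  endloop
 endfacet
 facet normal -0.082 -0.996 -0.015
  outer loop
   vertex 1.0 0.2 0.2
   vertex 3.2 0.0 1.4
   vertex 2.8 0.0 3.6
  endloop
 endfacet
 facet normal -0.773 -0.322 0.547
  outer loop
   vertex 2.0 2.6 4.0
   vertex 1.0 1.6 2.0
   vertex 2.8 0.0 3.6
  endloop
 endfacet
 facet normal 0.596 0.060 0.801
  outer loop
   vertex 2.0 2.6 4.0
   vertex 2.8 0.0 3.6
   vertex 4.4 2.8 2.2
  endloop
 endfacet
 facet normal -0.873 0.436 0.218
  outer loop
   vertex 2.0 2.6 4.0
   vertex 1.2 2.8 0.4
   vertex 1.0 1.6 2.0
  endloop
 endfacet
 facet normal -0.036 0.997 0.063
  outer loop
   vertex 2.0 2.6 4.0
   vertex 4.4 2.8 2.2
   vertex 1.2 2.8 0.4
  endloop
 endfacet
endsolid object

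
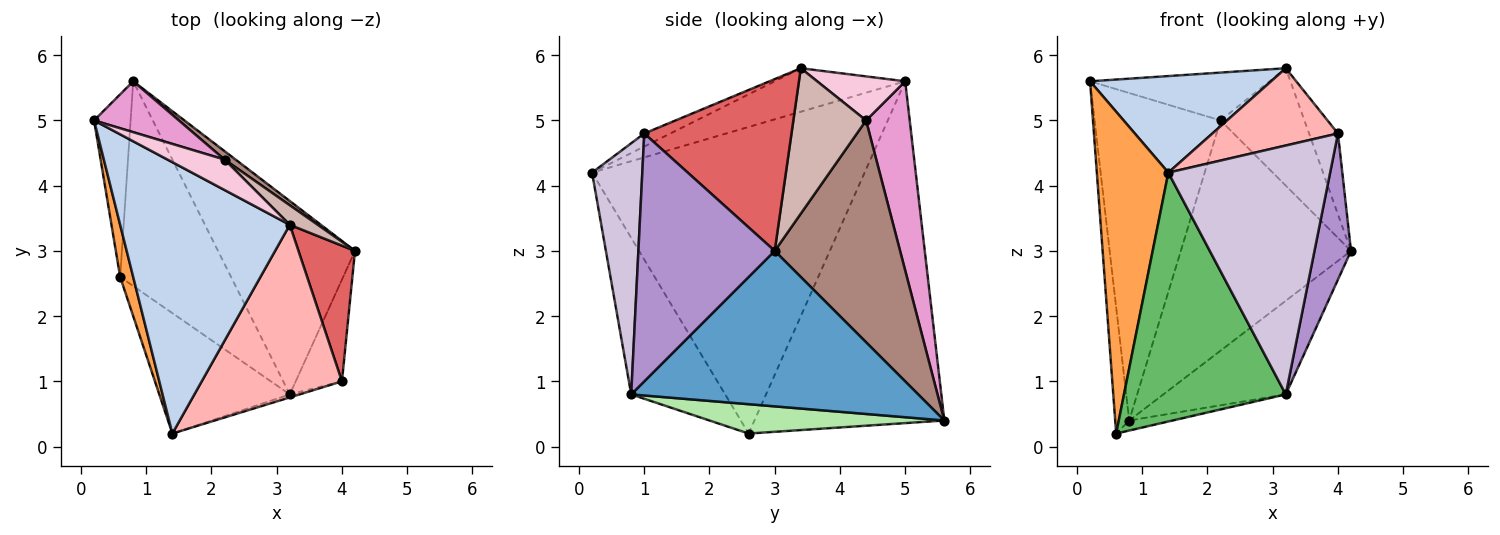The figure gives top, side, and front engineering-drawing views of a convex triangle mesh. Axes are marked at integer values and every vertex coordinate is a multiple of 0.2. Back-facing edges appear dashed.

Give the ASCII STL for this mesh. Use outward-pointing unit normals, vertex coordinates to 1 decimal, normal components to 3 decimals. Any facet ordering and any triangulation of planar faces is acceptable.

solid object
 facet normal 0.715 0.305 -0.630
  outer loop
   vertex 3.2 0.8 0.8
   vertex 0.8 5.6 0.4
   vertex 4.2 3.0 3.0
  endloop
 endfacet
 facet normal -0.235 -0.326 0.916
  outer loop
   vertex 3.2 3.4 5.8
   vertex 0.2 5.0 5.6
   vertex 1.4 0.2 4.2
  endloop
 endfacet
 facet normal -0.966 -0.254 0.041
  outer loop
   vertex 0.6 2.6 0.2
   vertex 1.4 0.2 4.2
   vertex 0.2 5.0 5.6
  endloop
 endfacet
 facet normal -0.992 0.073 -0.106
  outer loop
   vertex 0.6 2.6 0.2
   vertex 0.2 5.0 5.6
   vertex 0.8 5.6 0.4
  endloop
 endfacet
 facet normal -0.463 -0.798 -0.386
  outer loop
   vertex 0.6 2.6 0.2
   vertex 3.2 0.8 0.8
   vertex 1.4 0.2 4.2
  endloop
 endfacet
 facet normal 0.256 0.047 -0.966
  outer loop
   vertex 0.6 2.6 0.2
   vertex 0.8 5.6 0.4
   vertex 3.2 0.8 0.8
  endloop
 endfacet
 facet normal 0.934 0.183 0.307
  outer loop
   vertex 4.0 1.0 4.8
   vertex 4.2 3.0 3.0
   vertex 3.2 3.4 5.8
  endloop
 endfacet
 facet normal -0.085 -0.407 0.909
  outer loop
   vertex 4.0 1.0 4.8
   vertex 3.2 3.4 5.8
   vertex 1.4 0.2 4.2
  endloop
 endfacet
 facet normal 0.951 -0.255 -0.177
  outer loop
   vertex 4.0 1.0 4.8
   vertex 3.2 0.8 0.8
   vertex 4.2 3.0 3.0
  endloop
 endfacet
 facet normal 0.297 -0.955 -0.012
  outer loop
   vertex 4.0 1.0 4.8
   vertex 1.4 0.2 4.2
   vertex 3.2 0.8 0.8
  endloop
 endfacet
 facet normal 0.593 0.805 0.030
  outer loop
   vertex 2.2 4.4 5.0
   vertex 4.2 3.0 3.0
   vertex 0.8 5.6 0.4
  endloop
 endfacet
 facet normal 0.650 0.750 0.125
  outer loop
   vertex 2.2 4.4 5.0
   vertex 3.2 3.4 5.8
   vertex 4.2 3.0 3.0
  endloop
 endfacet
 facet normal 0.324 0.935 0.145
  outer loop
   vertex 2.2 4.4 5.0
   vertex 0.8 5.6 0.4
   vertex 0.2 5.0 5.6
  endloop
 endfacet
 facet normal 0.383 0.779 0.496
  outer loop
   vertex 2.2 4.4 5.0
   vertex 0.2 5.0 5.6
   vertex 3.2 3.4 5.8
  endloop
 endfacet
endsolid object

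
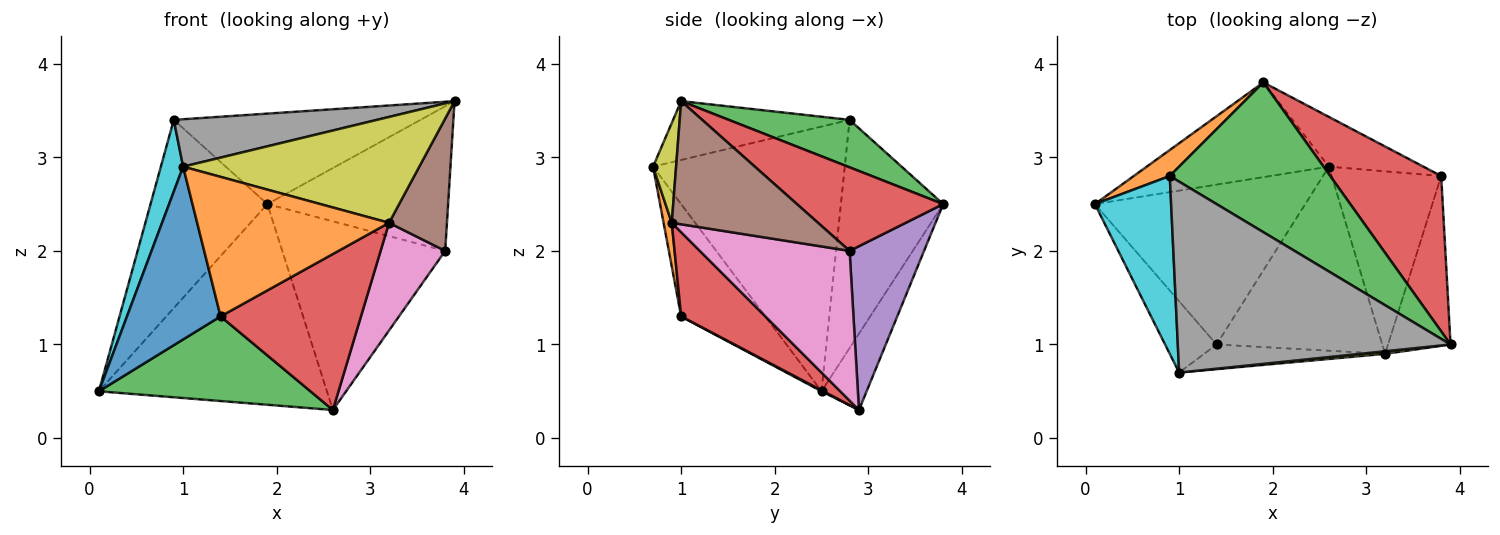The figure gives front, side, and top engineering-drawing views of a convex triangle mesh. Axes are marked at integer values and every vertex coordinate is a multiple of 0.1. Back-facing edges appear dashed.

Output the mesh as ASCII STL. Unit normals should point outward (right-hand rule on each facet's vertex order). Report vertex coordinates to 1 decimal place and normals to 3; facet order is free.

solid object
 facet normal -0.176 0.890 -0.420
  outer loop
   vertex 2.6 2.9 0.3
   vertex 0.1 2.5 0.5
   vertex 1.9 3.8 2.5
  endloop
 endfacet
 facet normal -0.655 0.748 0.103
  outer loop
   vertex 0.9 2.8 3.4
   vertex 1.9 3.8 2.5
   vertex 0.1 2.5 0.5
  endloop
 endfacet
 facet normal 0.245 0.501 0.830
  outer loop
   vertex 0.9 2.8 3.4
   vertex 3.9 1.0 3.6
   vertex 1.9 3.8 2.5
  endloop
 endfacet
 facet normal 0.483 0.597 0.641
  outer loop
   vertex 3.8 2.8 2.0
   vertex 1.9 3.8 2.5
   vertex 3.9 1.0 3.6
  endloop
 endfacet
 facet normal 0.404 0.884 -0.233
  outer loop
   vertex 3.8 2.8 2.0
   vertex 2.6 2.9 0.3
   vertex 1.9 3.8 2.5
  endloop
 endfacet
 facet normal 0.841 -0.333 -0.427
  outer loop
   vertex 3.8 2.8 2.0
   vertex 3.9 1.0 3.6
   vertex 3.2 0.9 2.3
  endloop
 endfacet
 facet normal 0.762 -0.329 -0.557
  outer loop
   vertex 3.8 2.8 2.0
   vertex 3.2 0.9 2.3
   vertex 2.6 2.9 0.3
  endloop
 endfacet
 facet normal -0.205 -0.236 0.950
  outer loop
   vertex 1.0 0.7 2.9
   vertex 3.9 1.0 3.6
   vertex 0.9 2.8 3.4
  endloop
 endfacet
 facet normal 0.097 -0.995 0.024
  outer loop
   vertex 1.0 0.7 2.9
   vertex 3.2 0.9 2.3
   vertex 3.9 1.0 3.6
  endloop
 endfacet
 facet normal -0.955 -0.111 0.275
  outer loop
   vertex 1.0 0.7 2.9
   vertex 0.9 2.8 3.4
   vertex 0.1 2.5 0.5
  endloop
 endfacet
 facet normal -0.640 -0.711 -0.293
  outer loop
   vertex 1.4 1.0 1.3
   vertex 1.0 0.7 2.9
   vertex 0.1 2.5 0.5
  endloop
 endfacet
 facet normal 0.042 -0.984 -0.174
  outer loop
   vertex 1.4 1.0 1.3
   vertex 3.2 0.9 2.3
   vertex 1.0 0.7 2.9
  endloop
 endfacet
 facet normal 0.004 -0.468 -0.884
  outer loop
   vertex 1.4 1.0 1.3
   vertex 0.1 2.5 0.5
   vertex 2.6 2.9 0.3
  endloop
 endfacet
 facet normal 0.362 -0.603 -0.711
  outer loop
   vertex 1.4 1.0 1.3
   vertex 2.6 2.9 0.3
   vertex 3.2 0.9 2.3
  endloop
 endfacet
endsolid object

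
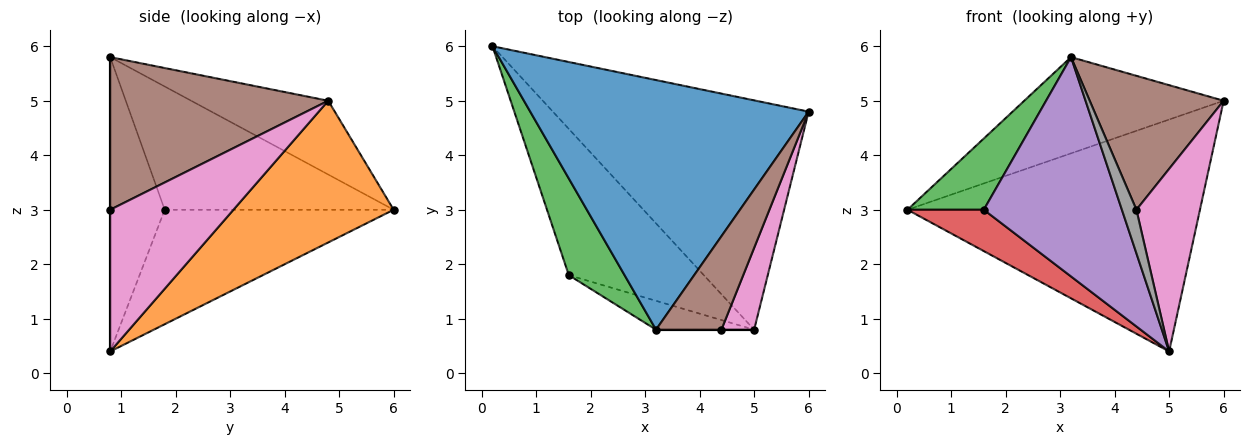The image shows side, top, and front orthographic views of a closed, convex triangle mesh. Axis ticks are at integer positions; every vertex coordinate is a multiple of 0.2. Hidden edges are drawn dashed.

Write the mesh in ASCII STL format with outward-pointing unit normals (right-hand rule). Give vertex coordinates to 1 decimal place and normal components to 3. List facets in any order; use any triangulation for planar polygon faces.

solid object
 facet normal -0.240 0.349 0.906
  outer loop
   vertex 3.2 0.8 5.8
   vertex 6.0 4.8 5.0
   vertex 0.2 6.0 3.0
  endloop
 endfacet
 facet normal 0.363 0.663 -0.655
  outer loop
   vertex 5.0 0.8 0.4
   vertex 0.2 6.0 3.0
   vertex 6.0 4.8 5.0
  endloop
 endfacet
 facet normal -0.872 -0.291 0.394
  outer loop
   vertex 1.6 1.8 3.0
   vertex 3.2 0.8 5.8
   vertex 0.2 6.0 3.0
  endloop
 endfacet
 facet normal -0.632 -0.211 -0.746
  outer loop
   vertex 1.6 1.8 3.0
   vertex 0.2 6.0 3.0
   vertex 5.0 0.8 0.4
  endloop
 endfacet
 facet normal -0.364 -0.923 -0.121
  outer loop
   vertex 1.6 1.8 3.0
   vertex 5.0 0.8 0.4
   vertex 3.2 0.8 5.8
  endloop
 endfacet
 facet normal 0.800 -0.492 0.343
  outer loop
   vertex 4.4 0.8 3.0
   vertex 6.0 4.8 5.0
   vertex 3.2 0.8 5.8
  endloop
 endfacet
 facet normal 0.871 -0.449 0.201
  outer loop
   vertex 4.4 0.8 3.0
   vertex 5.0 0.8 0.4
   vertex 6.0 4.8 5.0
  endloop
 endfacet
 facet normal 0.000 -1.000 0.000
  outer loop
   vertex 4.4 0.8 3.0
   vertex 3.2 0.8 5.8
   vertex 5.0 0.8 0.4
  endloop
 endfacet
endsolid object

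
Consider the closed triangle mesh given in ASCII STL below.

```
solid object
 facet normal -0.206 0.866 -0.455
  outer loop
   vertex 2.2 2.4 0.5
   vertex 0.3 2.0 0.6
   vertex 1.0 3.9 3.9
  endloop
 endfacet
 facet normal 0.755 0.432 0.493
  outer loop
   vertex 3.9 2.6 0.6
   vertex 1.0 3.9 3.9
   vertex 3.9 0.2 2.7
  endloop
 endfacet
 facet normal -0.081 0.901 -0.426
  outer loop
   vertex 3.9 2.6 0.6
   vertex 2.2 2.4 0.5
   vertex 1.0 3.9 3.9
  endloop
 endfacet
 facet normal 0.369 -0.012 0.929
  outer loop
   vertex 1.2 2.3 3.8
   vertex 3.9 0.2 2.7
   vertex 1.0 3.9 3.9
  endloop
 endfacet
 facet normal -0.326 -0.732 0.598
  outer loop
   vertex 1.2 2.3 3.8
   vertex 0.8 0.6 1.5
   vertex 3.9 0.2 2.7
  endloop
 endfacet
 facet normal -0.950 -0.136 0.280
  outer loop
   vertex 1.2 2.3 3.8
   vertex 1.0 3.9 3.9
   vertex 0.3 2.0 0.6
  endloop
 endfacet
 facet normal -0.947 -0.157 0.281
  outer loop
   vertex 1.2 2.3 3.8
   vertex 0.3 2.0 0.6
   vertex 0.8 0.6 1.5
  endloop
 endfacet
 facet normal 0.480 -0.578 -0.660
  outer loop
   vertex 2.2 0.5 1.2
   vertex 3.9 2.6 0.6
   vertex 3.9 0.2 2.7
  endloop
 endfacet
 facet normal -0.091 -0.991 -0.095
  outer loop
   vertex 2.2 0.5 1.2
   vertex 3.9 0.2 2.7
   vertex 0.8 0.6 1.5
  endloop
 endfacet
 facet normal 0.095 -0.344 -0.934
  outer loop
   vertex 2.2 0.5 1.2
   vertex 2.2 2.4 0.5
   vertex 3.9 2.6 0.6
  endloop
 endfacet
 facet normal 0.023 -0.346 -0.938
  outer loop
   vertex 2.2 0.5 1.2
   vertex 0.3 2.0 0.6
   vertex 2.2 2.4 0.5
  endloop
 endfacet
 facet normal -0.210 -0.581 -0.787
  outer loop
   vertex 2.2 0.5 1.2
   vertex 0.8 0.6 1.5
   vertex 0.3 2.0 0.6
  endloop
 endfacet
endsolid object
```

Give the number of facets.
12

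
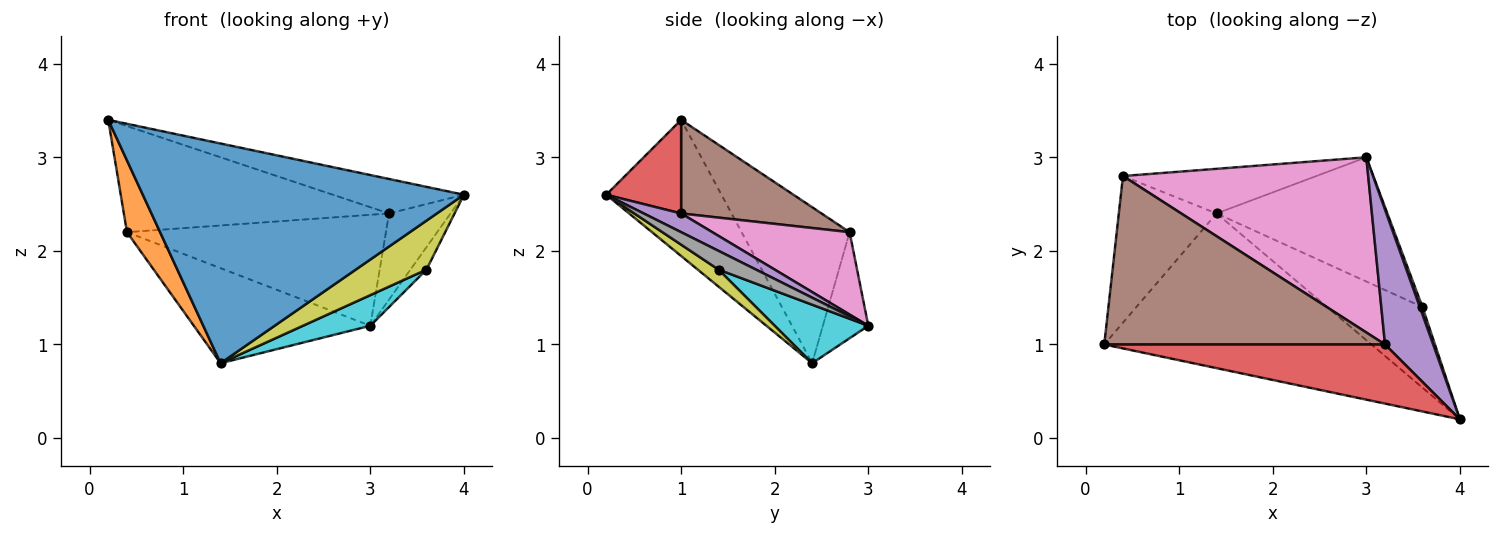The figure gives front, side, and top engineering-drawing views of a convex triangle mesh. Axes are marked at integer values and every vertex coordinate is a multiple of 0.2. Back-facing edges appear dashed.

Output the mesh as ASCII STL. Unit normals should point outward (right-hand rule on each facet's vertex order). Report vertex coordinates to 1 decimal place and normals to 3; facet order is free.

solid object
 facet normal -0.281 -0.785 -0.552
  outer loop
   vertex 1.4 2.4 0.8
   vertex 4.0 0.2 2.6
   vertex 0.2 1.0 3.4
  endloop
 endfacet
 facet normal -0.820 -0.252 -0.514
  outer loop
   vertex 0.4 2.8 2.2
   vertex 1.4 2.4 0.8
   vertex 0.2 1.0 3.4
  endloop
 endfacet
 facet normal -0.227 0.881 -0.414
  outer loop
   vertex 0.4 2.8 2.2
   vertex 3.0 3.0 1.2
   vertex 1.4 2.4 0.8
  endloop
 endfacet
 facet normal 0.277 0.484 0.830
  outer loop
   vertex 3.2 1.0 2.4
   vertex 0.2 1.0 3.4
   vertex 4.0 0.2 2.6
  endloop
 endfacet
 facet normal 0.311 0.512 0.801
  outer loop
   vertex 3.2 1.0 2.4
   vertex 4.0 0.2 2.6
   vertex 3.0 3.0 1.2
  endloop
 endfacet
 facet normal 0.271 0.513 0.814
  outer loop
   vertex 3.2 1.0 2.4
   vertex 0.4 2.8 2.2
   vertex 0.2 1.0 3.4
  endloop
 endfacet
 facet normal 0.273 0.515 0.813
  outer loop
   vertex 3.2 1.0 2.4
   vertex 3.0 3.0 1.2
   vertex 0.4 2.8 2.2
  endloop
 endfacet
 facet normal 0.911 0.391 0.130
  outer loop
   vertex 3.6 1.4 1.8
   vertex 3.0 3.0 1.2
   vertex 4.0 0.2 2.6
  endloop
 endfacet
 facet normal 0.151 -0.513 -0.845
  outer loop
   vertex 3.6 1.4 1.8
   vertex 4.0 0.2 2.6
   vertex 1.4 2.4 0.8
  endloop
 endfacet
 facet normal 0.316 -0.227 -0.921
  outer loop
   vertex 3.6 1.4 1.8
   vertex 1.4 2.4 0.8
   vertex 3.0 3.0 1.2
  endloop
 endfacet
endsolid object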